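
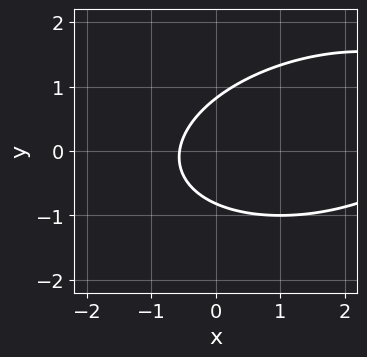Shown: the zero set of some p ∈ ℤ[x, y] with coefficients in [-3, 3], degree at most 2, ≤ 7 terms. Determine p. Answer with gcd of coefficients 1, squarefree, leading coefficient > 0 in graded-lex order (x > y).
x^2 - x*y + 3*y^2 - 3*x - 2

1. The degree is 2 — a generic line meets the curve in up to 2 points.
2. Putting this together gives p.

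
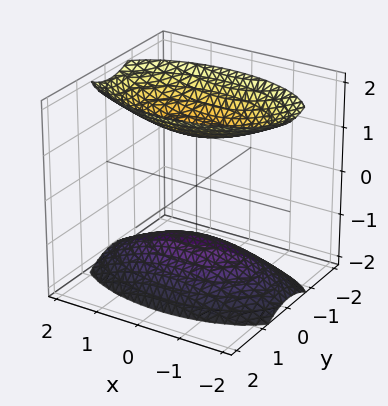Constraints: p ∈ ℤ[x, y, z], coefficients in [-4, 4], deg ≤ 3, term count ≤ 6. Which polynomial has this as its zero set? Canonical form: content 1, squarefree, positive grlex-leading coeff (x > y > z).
x^2 + 3*y^2 - 2*z^2 + 3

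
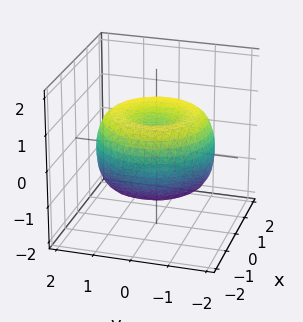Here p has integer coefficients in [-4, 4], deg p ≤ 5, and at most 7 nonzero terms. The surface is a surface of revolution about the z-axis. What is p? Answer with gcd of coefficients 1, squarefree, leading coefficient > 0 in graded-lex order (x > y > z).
Degree: a generic line meets the surface in up to 4 points, so deg p = 4.
By symmetry, the z-axis is an axis of rotation, so x and y enter only as x² + y².
Reading off the gridlines: a circular section at z = 1 has radius exactly 1.
Together with the visible shape, these determine p as stated.

x^4 + 2*x^2*y^2 + y^4 - 2*x^2 - 2*y^2 + 2*z^2 - 1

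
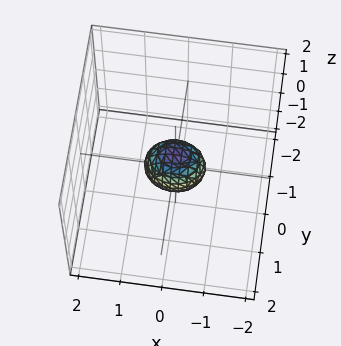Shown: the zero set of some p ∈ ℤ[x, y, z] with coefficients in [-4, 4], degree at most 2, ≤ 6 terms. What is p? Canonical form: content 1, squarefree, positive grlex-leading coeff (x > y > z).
2*x^2 + 3*y^2 + 2*z^2 - 1

deg p = 2. A closed, bounded, convex surface; a quadric.
Symmetries: it's symmetric under x → −x, forcing even powers of x; mirror symmetry z ↦ −z ⇒ only even powers of z; mirror symmetry y ↦ −y ⇒ only even powers of y.
Putting this together gives p.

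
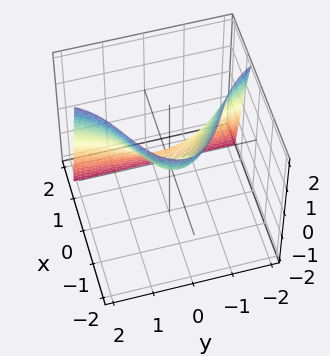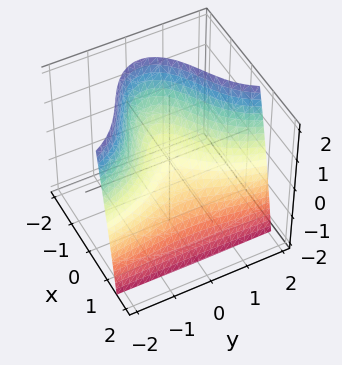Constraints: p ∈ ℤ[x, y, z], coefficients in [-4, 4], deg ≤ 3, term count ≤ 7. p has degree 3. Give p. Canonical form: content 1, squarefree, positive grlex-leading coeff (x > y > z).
x^3 + 2*x*y^2 - 3*y^2 + 2*x + 3*z

First, degree: a generic line meets the surface in up to 3 points, so deg p = 3.
Next, from the visible intercepts: one z-axis crossing is at z = 0; it crosses the x-axis at the gridline x = 0.
Finally, together with the visible shape, these determine p as stated.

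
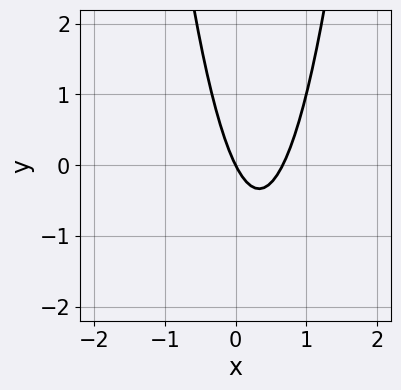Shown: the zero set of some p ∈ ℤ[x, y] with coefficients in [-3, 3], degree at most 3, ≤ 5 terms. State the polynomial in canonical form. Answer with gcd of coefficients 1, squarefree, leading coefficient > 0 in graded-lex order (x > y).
3*x^2 - 2*x - y

The degree is 2 — the shape is more complex than any degree-1 curve.
From the axis intercepts and sections: one x-axis crossing is at x = 0; one y-axis crossing is at y = 0.
Matching integer coefficients to the picture gives p.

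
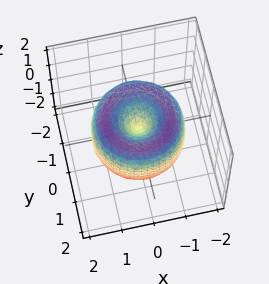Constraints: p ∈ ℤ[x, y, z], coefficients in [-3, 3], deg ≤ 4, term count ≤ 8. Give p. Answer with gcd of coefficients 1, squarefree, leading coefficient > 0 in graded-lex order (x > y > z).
x^4 + 2*x^2*y^2 + y^4 - 2*x^2 - 2*y^2 + z^2

1. Degree: no degree-3 surface has this shape, so deg p = 4.
2. By symmetry, the z-axis is an axis of rotation, so x and y enter only as x² + y².
3. Against the integer gridlines: it crosses the x-axis at the gridline x = 0; a circular section at z = -1 has radius exactly 1; one y-axis crossing is at y = 0; it crosses the z-axis at the gridline z = 0.
4. Fitting integer coefficients to these (and the overall shape) gives p.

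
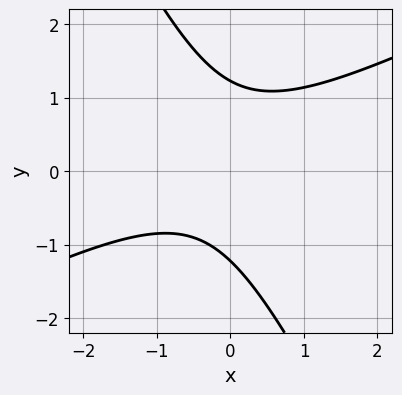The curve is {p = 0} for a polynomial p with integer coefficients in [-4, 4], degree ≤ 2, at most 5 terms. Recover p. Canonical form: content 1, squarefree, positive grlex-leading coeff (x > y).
2*x^2 - 3*x*y - 2*y^2 + x + 3

First, the degree is 2 — the shape is more complex than any degree-1 curve.
Next, from the visible intercepts: it misses every integer gridline on the x-axis.
Finally, fitting integer coefficients to these (and the overall shape) gives p.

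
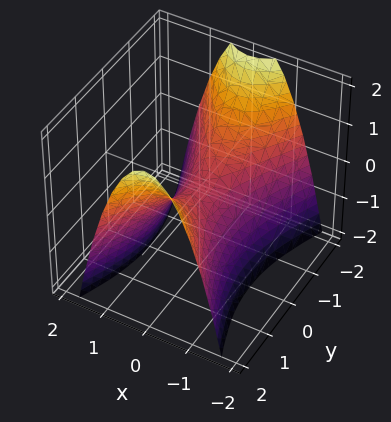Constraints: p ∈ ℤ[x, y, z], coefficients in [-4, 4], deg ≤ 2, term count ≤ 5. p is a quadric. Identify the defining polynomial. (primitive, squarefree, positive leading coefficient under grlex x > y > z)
3*x^2 - y^2 + 2*z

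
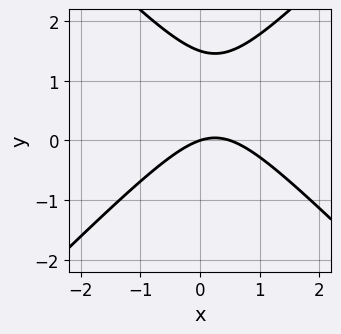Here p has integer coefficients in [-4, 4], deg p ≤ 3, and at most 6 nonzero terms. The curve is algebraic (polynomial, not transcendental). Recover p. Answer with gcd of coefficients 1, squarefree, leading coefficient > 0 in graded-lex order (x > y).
2*x^2 - 2*y^2 - x + 3*y

1. deg p = 2. No degree-1 curve has this shape.
2. From the visible intercepts: one x-axis crossing is at x = 0; it crosses the y-axis at the gridline y = 0.
3. Assembling these constraints gives the stated polynomial.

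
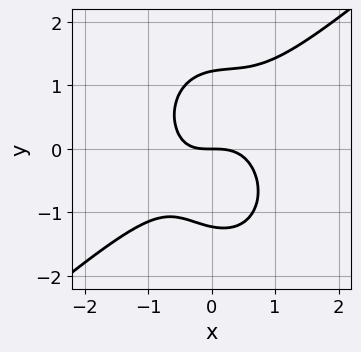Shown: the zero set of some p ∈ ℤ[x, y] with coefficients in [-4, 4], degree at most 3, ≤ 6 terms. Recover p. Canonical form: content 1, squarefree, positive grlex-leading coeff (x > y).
(a) Degree: a generic line meets the curve in up to 3 points, so deg p = 3.
(b) From the axis intercepts and sections: it meets the x-axis at x = 0 (among the integer gridlines); one y-axis crossing is at y = 0.
(c) These observations pin down the coefficients.

3*x^3 - 2*x^2*y - 2*y^3 + x*y + 3*y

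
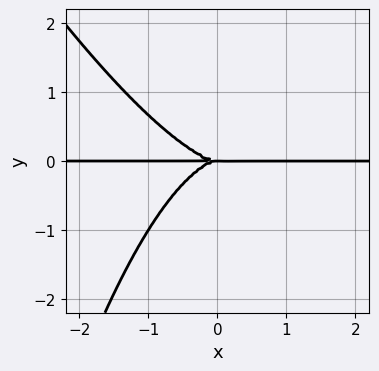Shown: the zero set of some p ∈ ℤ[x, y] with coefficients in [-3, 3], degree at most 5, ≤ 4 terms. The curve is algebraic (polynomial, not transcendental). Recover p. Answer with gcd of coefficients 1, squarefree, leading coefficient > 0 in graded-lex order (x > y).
2*x^3*y + x^2*y^2 + 3*y^3

(a) The degree is 4 — no degree-3 curve has this shape.
(b) From the axis intercepts and sections: it crosses the y-axis at the gridline y = 0; every point of the x-axis in the box is on the curve.
(c) Fitting integer coefficients to these (and the overall shape) gives p.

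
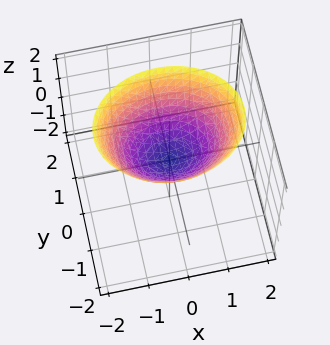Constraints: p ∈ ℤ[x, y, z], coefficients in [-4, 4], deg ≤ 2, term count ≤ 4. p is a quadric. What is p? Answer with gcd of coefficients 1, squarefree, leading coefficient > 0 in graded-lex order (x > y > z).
(a) deg p = 2. A paraboloid; a quadric.
(b) Symmetries: mirror symmetry x ↦ −x ⇒ only even powers of x; it's symmetric under y → −y, forcing even powers of y.
(c) Checking where it meets the axes: it crosses the y-axis at the gridline y = 0; it meets the x-axis at x = 0 (among the integer gridlines); it meets the z-axis at z = 0 (among the integer gridlines).
(d) Solving for integer coefficients yields p as stated.

2*x^2 + 3*y^2 - 3*z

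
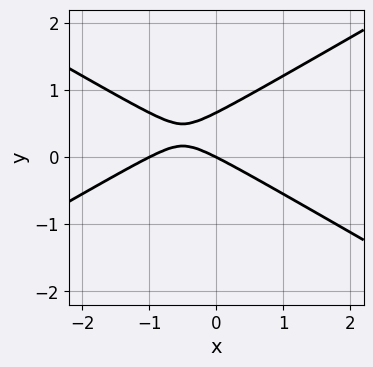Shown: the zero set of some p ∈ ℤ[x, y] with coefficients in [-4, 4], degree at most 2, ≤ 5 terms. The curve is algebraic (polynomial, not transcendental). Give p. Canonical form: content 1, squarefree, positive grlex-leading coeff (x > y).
x^2 - 3*y^2 + x + 2*y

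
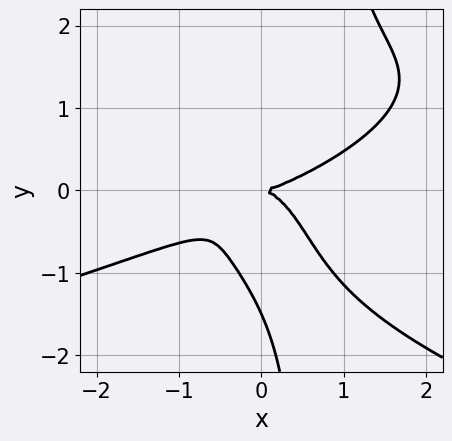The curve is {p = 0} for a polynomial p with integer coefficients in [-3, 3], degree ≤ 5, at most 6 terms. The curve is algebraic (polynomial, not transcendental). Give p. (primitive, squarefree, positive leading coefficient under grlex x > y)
3*x*y^3 + 2*x^3 - 3*x^2*y - 2*y^3 - 3*y^2

1. Degree: a generic line meets the curve in up to 4 points, so deg p = 4.
2. Observable constraints: it crosses the y-axis at the gridline y = 0; one x-axis crossing is at x = 0.
3. Assembling these constraints gives the stated polynomial.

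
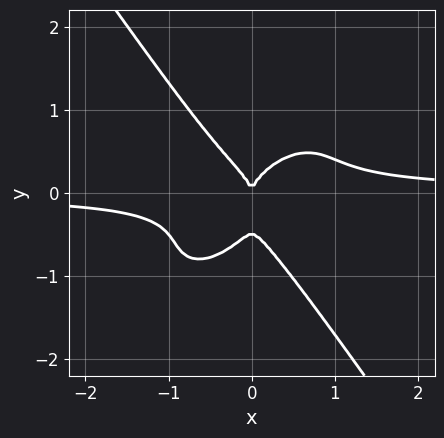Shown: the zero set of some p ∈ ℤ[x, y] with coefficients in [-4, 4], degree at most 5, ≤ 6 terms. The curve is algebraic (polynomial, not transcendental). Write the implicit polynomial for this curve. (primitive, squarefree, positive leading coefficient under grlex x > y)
3*x^3*y - 2*x^2*y^2 + 2*y^4 + y^3 - x^2

First, degree: the shape is more complex than any degree-3 curve, so deg p = 4.
Next, against the integer gridlines: it meets the x-axis at x = 0 (among the integer gridlines); it meets the y-axis at y = 0 (among the integer gridlines).
Finally, these observations pin down the coefficients.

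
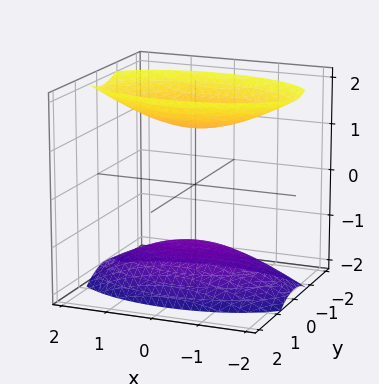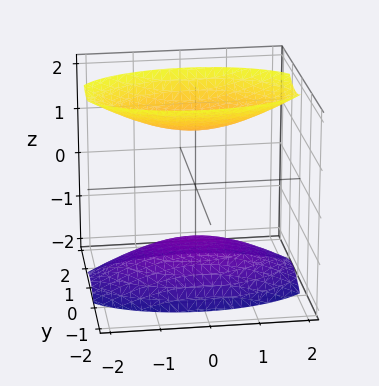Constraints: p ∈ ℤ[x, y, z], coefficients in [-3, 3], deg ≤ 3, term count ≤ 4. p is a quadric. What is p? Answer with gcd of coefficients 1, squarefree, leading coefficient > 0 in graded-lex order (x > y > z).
x^2 + 3*y^2 - 2*z^2 + 3

I count 2 distinct pieces. They look like related sheets of one shape, so recover p as a whole.
deg p = 2. Two sheets facing apart; a quadric.
Symmetries: mirror symmetry x ↦ −x ⇒ only even powers of x; the z ↦ −z reflection is a symmetry, so z appears only in even powers; it's symmetric under y → −y, forcing even powers of y.
Against the integer gridlines: no y-intercept at any integer in the box; the surface avoids every integer x-axis point in the box.
Assembling these constraints gives the stated polynomial.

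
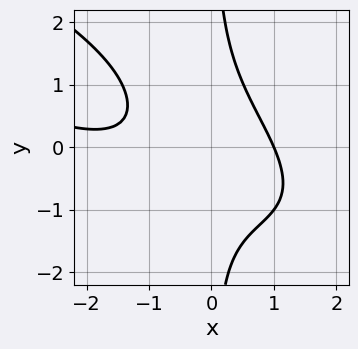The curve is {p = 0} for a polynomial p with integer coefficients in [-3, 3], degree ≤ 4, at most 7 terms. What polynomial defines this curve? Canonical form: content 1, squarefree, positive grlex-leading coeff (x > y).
x^3 + 3*x^2*y + 3*x*y^2 + 2*x^2 - 3

1. The degree is 3 — no degree-2 curve has this shape.
2. From the axis intercepts and sections: it crosses the x-axis at the gridline x = 1; it misses every integer gridline on the y-axis.
3. Fitting integer coefficients to these (and the overall shape) gives p.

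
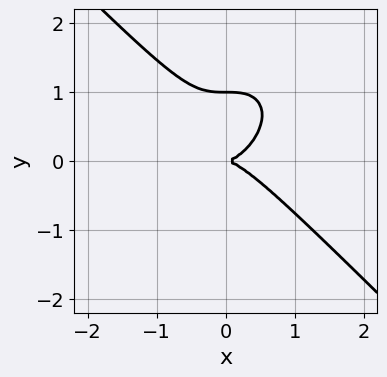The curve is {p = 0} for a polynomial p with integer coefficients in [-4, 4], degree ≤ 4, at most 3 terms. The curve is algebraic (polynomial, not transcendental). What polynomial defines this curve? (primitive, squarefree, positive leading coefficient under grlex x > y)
x^3 + y^3 - y^2

1. Degree: the shape is more complex than any degree-2 curve, so deg p = 3.
2. From the visible intercepts: among the integer gridlines, it crosses the y-axis at y ∈ {0, 1}; one x-axis crossing is at x = 0.
3. Matching integer coefficients to the picture gives p.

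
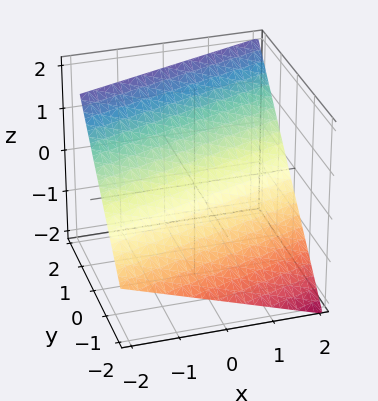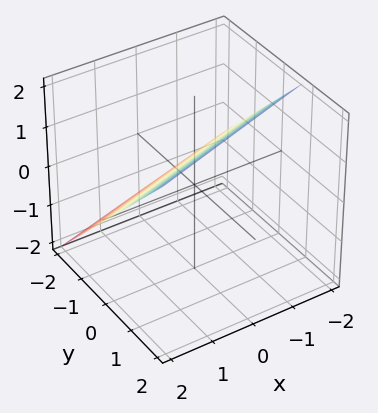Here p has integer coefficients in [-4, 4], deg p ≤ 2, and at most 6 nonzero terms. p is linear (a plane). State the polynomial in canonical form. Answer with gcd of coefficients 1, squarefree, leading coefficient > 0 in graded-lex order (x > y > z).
1. deg p = 1. The surface is flat (a plane).
2. Observable constraints: it meets the x-axis at x = 2 (among the integer gridlines).
3. Together with the visible shape, these determine p as stated.

x - 3*y + 3*z - 2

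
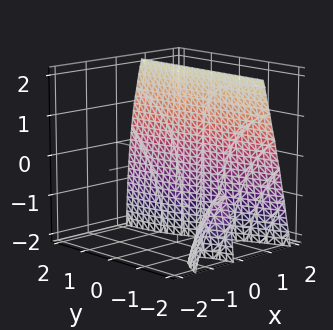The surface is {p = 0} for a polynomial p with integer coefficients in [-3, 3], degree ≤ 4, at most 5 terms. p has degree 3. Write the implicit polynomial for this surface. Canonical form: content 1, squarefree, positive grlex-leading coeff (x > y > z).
First, there are 2 components. They look like related sheets of one shape, so recover p as a whole.
Then, deg p = 3. A generic line meets the surface in up to 3 points.
Next, checking where it meets the axes: the surface avoids every integer z-axis point in the box; it misses every integer gridline on the y-axis.
Finally, the integer polynomial consistent with all of this is the stated p.

3*x^3 - x*y*z + 2*x*y + x - 2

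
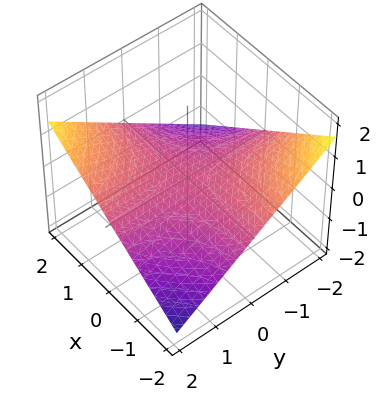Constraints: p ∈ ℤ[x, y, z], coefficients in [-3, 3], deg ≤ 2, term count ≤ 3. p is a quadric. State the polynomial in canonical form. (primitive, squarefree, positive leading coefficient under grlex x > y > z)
The degree is 2 — a saddle surface; a quadric.
Against the integer gridlines: every point of the x-axis in the box is on the surface; one z-axis crossing is at z = 0.
Together with the visible shape, these determine p as stated. Check: (0, 2, 0) on the y-axis lies on the surface, and p(0, 2, 0) = 0. ✓

x*y - 3*z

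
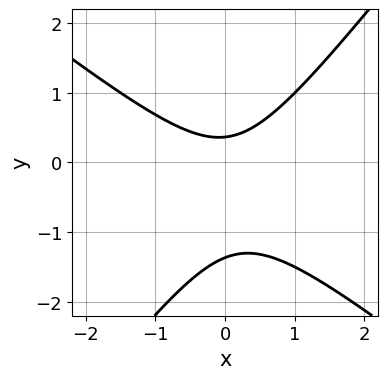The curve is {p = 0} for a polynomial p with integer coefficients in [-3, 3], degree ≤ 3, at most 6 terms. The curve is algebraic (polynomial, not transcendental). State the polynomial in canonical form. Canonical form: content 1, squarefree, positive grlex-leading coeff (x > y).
1. The degree is 2 — the shape is more complex than any degree-1 curve.
2. Reading off the gridlines: it misses every integer gridline on the x-axis.
3. Assembling these constraints gives the stated polynomial.

2*x^2 + x*y - 2*y^2 - 2*y + 1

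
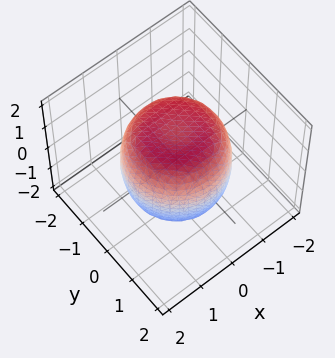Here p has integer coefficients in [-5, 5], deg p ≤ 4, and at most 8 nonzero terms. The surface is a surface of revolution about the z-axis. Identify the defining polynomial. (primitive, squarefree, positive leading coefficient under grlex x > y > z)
1. Degree: the shape is more complex than any degree-3 surface, so deg p = 4.
2. Symmetries: the surface is invariant under rotation about z: p = q(x² + y², z).
3. Checking where it meets the axes: a circular section at z = 0 has radius between 1 and 2.
4. Matching integer coefficients to the picture gives p.

2*x^4 + 4*x^2*y^2 + 2*y^4 - 2*x^2 - 2*y^2 + 2*z^2 - 3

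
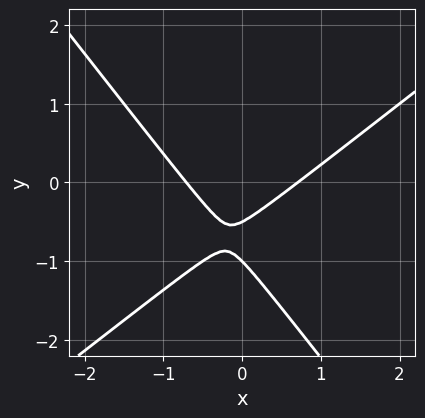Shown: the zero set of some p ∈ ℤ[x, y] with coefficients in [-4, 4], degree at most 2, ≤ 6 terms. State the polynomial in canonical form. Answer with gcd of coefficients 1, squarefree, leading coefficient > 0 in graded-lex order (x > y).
2*x^2 - x*y - 2*y^2 - 3*y - 1

1. The degree is 2 — a generic line meets the curve in up to 2 points.
2. Against the integer gridlines: it crosses the y-axis at the gridline y = -1.
3. Putting this together gives p.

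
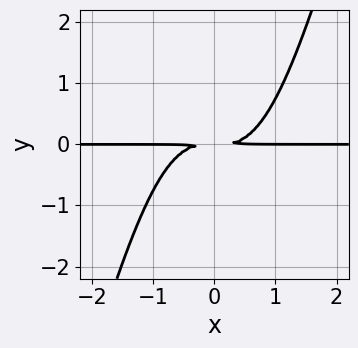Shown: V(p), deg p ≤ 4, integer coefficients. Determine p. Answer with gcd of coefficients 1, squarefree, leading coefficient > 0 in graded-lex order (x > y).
3*x^3*y - x^2*y^2 - 3*y^2

1. The degree is 4 — the shape is more complex than any degree-3 curve.
2. From the visible intercepts: every point of the x-axis in the box is on the curve.
3. These observations pin down the coefficients.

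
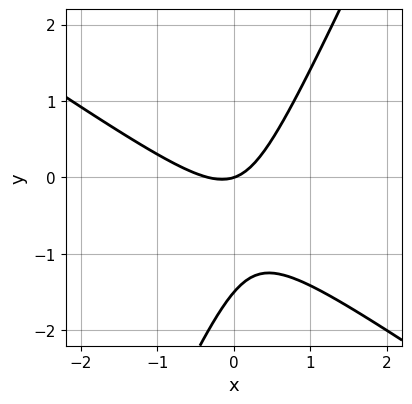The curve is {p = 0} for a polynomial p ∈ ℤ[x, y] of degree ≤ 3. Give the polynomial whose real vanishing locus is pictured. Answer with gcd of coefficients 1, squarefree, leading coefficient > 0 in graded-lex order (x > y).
3*x^2 + 3*x*y - 2*y^2 + x - 3*y

deg p = 2.
Reading off the gridlines: it crosses the x-axis at the gridline x = 0; it crosses the y-axis at the gridline y = 0.
Solving for integer coefficients yields p as stated.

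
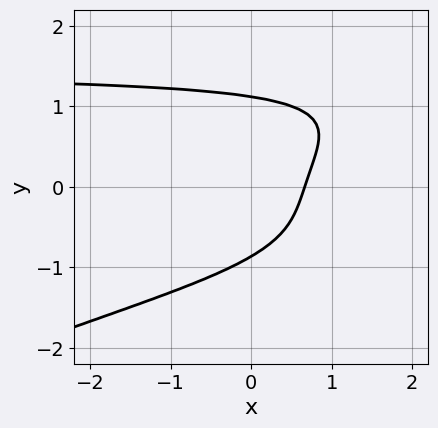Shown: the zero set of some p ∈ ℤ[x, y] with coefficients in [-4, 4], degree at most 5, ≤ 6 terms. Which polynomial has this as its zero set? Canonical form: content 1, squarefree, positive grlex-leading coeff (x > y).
x*y^3 - 2*y^4 - 3*x + y + 2

(a) The degree is 4 — no degree-3 curve has this shape.
(b) Matching integer coefficients to the picture gives p.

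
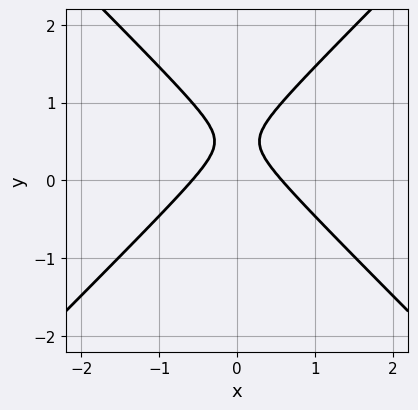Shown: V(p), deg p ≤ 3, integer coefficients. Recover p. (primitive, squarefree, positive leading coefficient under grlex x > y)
3*x^2 - 3*y^2 + 3*y - 1

1. Degree: no degree-1 curve has this shape, so deg p = 2.
2. Symmetries: the x ↦ −x reflection is a symmetry, so x appears only in even powers.
3. From the visible intercepts: the curve avoids every integer y-axis point in the box.
4. Matching integer coefficients to the picture gives p.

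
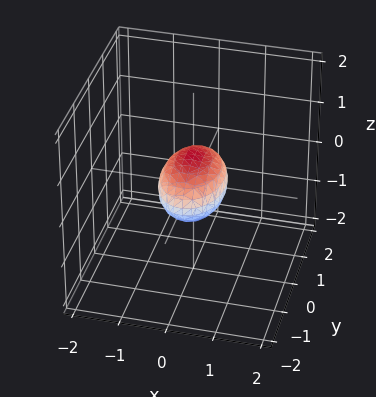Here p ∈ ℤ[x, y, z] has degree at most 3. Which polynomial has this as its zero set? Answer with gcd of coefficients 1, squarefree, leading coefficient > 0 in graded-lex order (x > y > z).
2*x^2 + y^2 + 2*z^2 - 1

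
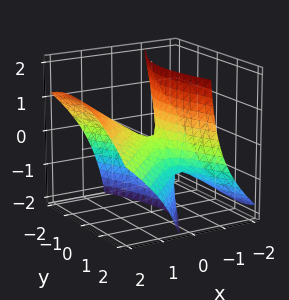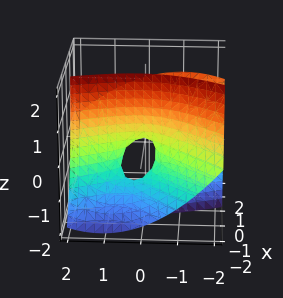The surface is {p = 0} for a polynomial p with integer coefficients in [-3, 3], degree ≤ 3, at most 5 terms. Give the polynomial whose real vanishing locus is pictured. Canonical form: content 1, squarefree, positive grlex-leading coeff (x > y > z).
2*x^2 - x*y - 3*x*z - y^2 - z

The degree is 2 — the shape is more complex than any degree-1 surface.
Observable constraints: it meets the x-axis at x = 0 (among the integer gridlines); it meets the y-axis at y = 0 (among the integer gridlines); one z-axis crossing is at z = 0.
Fitting integer coefficients to these (and the overall shape) gives p.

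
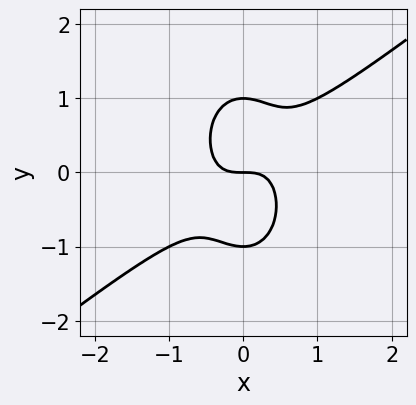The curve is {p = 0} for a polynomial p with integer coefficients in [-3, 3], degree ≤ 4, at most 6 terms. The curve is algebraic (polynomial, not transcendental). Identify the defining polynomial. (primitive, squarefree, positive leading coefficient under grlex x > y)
2*x^3 - 2*x^2*y - y^3 + y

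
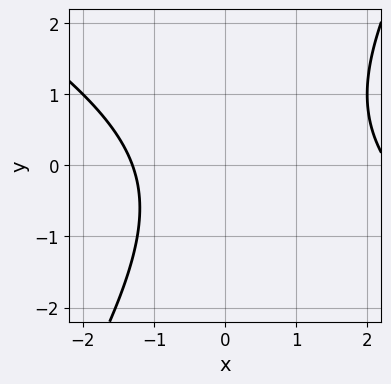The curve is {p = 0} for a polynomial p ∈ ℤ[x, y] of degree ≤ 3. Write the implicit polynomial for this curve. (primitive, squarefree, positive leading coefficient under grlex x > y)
The degree is 2 — a generic line meets the curve in up to 2 points.
Reading off the gridlines: no y-intercept at any integer in the box.
Together with the visible shape, these determine p as stated.

x^2 + x*y - y^2 - x - 3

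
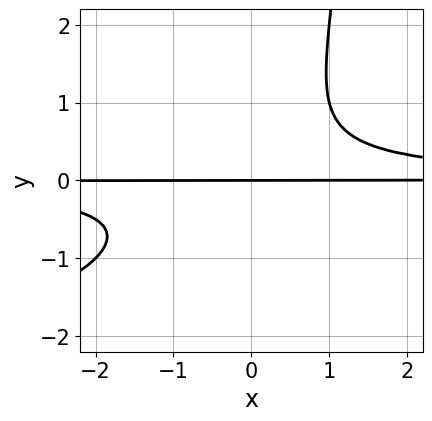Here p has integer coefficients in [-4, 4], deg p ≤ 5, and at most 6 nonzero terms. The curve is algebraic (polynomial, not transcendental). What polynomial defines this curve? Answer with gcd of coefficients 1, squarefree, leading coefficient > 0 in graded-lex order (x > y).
(a) deg p = 4. A generic line meets the curve in up to 4 points.
(b) Observable constraints: it crosses the y-axis at the gridline y = 0; every point of the x-axis in the box is on the curve.
(c) Solving for integer coefficients yields p as stated.

x*y^3 + 3*x*y^2 - 2*y^3 - 2*y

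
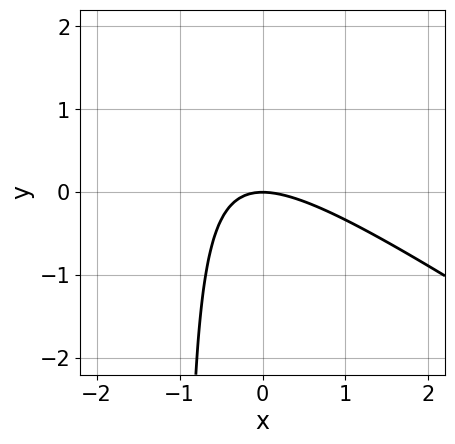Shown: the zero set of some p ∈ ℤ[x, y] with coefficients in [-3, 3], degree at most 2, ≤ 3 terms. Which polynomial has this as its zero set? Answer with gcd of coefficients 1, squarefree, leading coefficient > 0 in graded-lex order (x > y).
2*x^2 + 3*x*y + 3*y

1. The degree is 2 — the shape is more complex than any degree-1 curve.
2. Observable constraints: it crosses the x-axis at the gridline x = 0; it crosses the y-axis at the gridline y = 0.
3. Matching integer coefficients to the picture gives p.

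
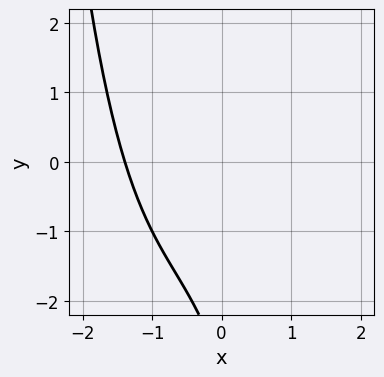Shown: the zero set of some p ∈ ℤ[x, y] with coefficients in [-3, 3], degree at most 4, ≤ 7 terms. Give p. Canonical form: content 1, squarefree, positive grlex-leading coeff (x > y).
Degree: no degree-2 curve has this shape, so deg p = 3.
Checking where it meets the axes: the curve avoids every integer y-axis point in the box.
Fitting integer coefficients to these (and the overall shape) gives p.

x^3 + 2*x^2 + 3*x + y + 3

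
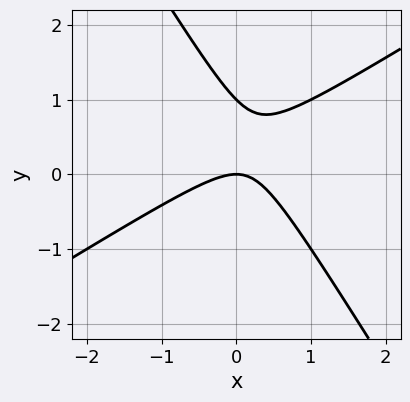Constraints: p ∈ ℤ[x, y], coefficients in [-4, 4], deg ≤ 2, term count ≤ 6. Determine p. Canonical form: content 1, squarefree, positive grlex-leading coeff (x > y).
x^2 - x*y - y^2 + y

deg p = 2. No degree-1 curve has this shape.
Against the integer gridlines: one x-axis crossing is at x = 0; the y-axis gridline crossings are at y ∈ {0, 1}.
Assembling these constraints gives the stated polynomial.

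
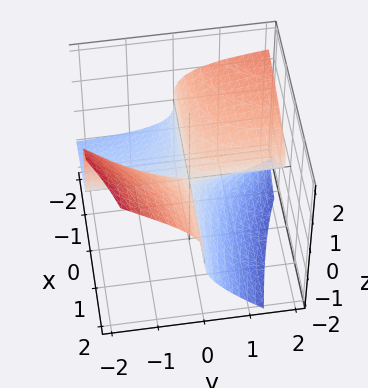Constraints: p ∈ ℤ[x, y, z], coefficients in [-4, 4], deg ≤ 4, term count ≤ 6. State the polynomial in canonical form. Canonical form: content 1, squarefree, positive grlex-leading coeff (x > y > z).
2*y*z^2 + 2*z^3 + 2*x*y - y*z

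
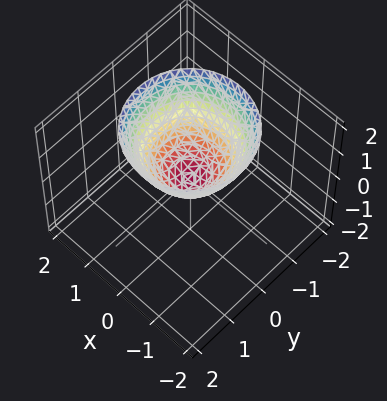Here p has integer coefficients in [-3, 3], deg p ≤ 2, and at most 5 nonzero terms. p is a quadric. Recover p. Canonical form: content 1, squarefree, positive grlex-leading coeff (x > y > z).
x^2 + y^2 - z

deg p = 2. A single bowl opening along one axis; a quadric.
Symmetries: every cross-section ⟂ z is a circle, so x, y appear only via x² + y².
Checking where it meets the axes: it meets the z-axis at z = 0 (among the integer gridlines); it meets the x-axis at x = 0 (among the integer gridlines); a circular section at z = 2 has radius between 1 and 2; it meets the y-axis at y = 0 (among the integer gridlines).
Assembling these constraints gives the stated polynomial.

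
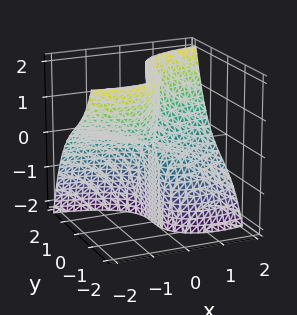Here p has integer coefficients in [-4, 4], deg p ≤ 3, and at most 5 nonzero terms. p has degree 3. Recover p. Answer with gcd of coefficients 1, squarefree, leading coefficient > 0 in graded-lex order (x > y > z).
(a) The degree is 3 — a generic line meets the surface in up to 3 points.
(b) From the visible intercepts: it meets the y-axis at y = 0 (among the integer gridlines); it crosses the x-axis at the gridline x = 0; every point of the z-axis in the box is on the surface.
(c) Putting this together gives p.

x^2*y + 2*y^3 - x^2 - 3*x*z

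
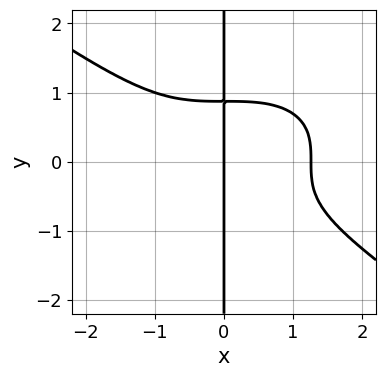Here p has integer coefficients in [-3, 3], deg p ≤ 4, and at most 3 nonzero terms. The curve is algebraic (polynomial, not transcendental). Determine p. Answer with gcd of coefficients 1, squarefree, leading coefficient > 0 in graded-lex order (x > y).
x^4 + 3*x*y^3 - 2*x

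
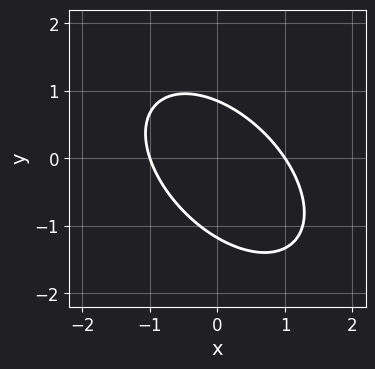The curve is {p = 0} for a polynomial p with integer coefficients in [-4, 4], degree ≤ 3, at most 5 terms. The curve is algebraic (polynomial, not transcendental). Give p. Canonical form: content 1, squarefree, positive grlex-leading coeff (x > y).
deg p = 2.
Checking where it meets the axes: the x-axis gridline crossings are at x ∈ {-1, 1}.
Assembling these constraints gives the stated polynomial.

3*x^2 + 3*x*y + 3*y^2 + y - 3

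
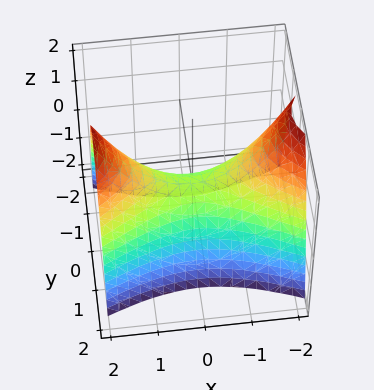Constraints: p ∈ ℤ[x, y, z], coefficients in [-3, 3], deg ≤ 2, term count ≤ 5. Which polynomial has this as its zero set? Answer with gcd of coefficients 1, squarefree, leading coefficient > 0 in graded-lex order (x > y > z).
x^2 - 3*y^2 - 2*z

1. Degree: a hyperbolic paraboloid; a quadric, so deg p = 2.
2. Symmetries: it's symmetric under y → −y, forcing even powers of y; it's symmetric under x → −x, forcing even powers of x.
3. From the visible intercepts: it crosses the x-axis at the gridline x = 0; it meets the z-axis at z = 0 (among the integer gridlines); it crosses the y-axis at the gridline y = 0.
4. These observations pin down the coefficients.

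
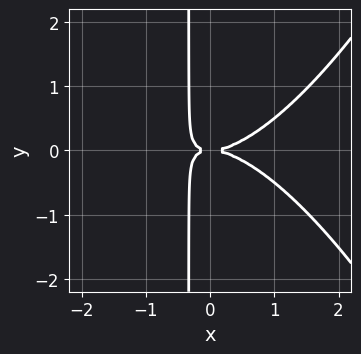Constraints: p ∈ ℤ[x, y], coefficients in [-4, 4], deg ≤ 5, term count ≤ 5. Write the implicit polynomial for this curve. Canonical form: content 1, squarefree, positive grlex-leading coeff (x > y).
First, the degree is 4 — a generic line meets the curve in up to 4 points.
Then, symmetries: it's symmetric under y → −y, forcing even powers of y.
Next, checking where it meets the axes: one x-axis crossing is at x = 0; it crosses the y-axis at the gridline y = 0.
Finally, putting this together gives p.

x^4 - 3*x*y^2 - y^2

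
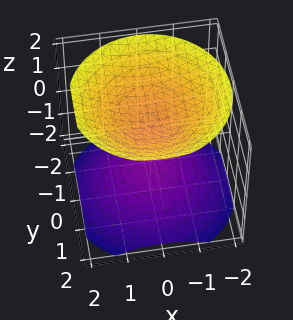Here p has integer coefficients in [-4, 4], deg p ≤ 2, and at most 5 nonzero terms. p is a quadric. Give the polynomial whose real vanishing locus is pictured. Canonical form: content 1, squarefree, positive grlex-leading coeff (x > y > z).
2*x^2 + 2*y^2 - 3*z^2 + 3

(a) I count 2 distinct pieces.
(b) Degree: two sheets facing apart; a quadric, so deg p = 2.
(c) Symmetries: the z ↦ −z reflection is a symmetry, so z appears only in even powers; the surface is invariant under rotation about z: p = q(x² + y², z).
(d) Observable constraints: it misses every integer gridline on the x-axis; among the integer gridlines, it crosses the z-axis at z ∈ {-1, 1}.
(e) Fitting integer coefficients to these (and the overall shape) gives p.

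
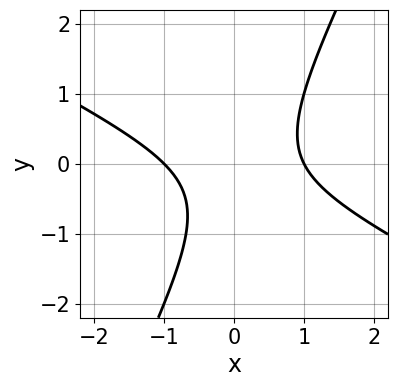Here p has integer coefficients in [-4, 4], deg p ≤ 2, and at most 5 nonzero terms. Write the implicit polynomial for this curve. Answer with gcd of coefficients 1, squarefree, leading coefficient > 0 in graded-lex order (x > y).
(a) The degree is 2 — the shape is more complex than any degree-1 curve.
(b) Reading off the gridlines: it misses every integer gridline on the y-axis; the x-axis gridline crossings are at x ∈ {-1, 1}.
(c) Solving for integer coefficients yields p as stated.

2*x^2 + 3*x*y - 2*y^2 - y - 2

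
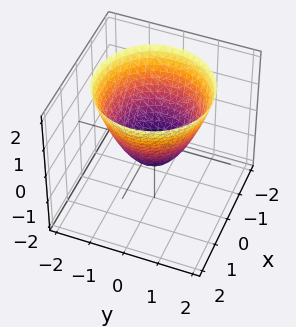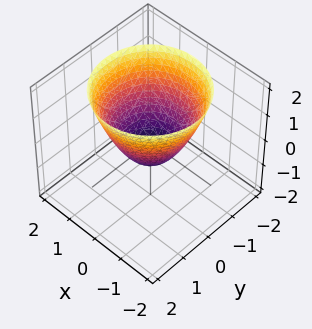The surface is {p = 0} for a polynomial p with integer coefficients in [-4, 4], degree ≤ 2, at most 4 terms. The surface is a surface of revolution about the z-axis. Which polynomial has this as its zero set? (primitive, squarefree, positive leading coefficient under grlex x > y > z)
3*x^2 + 3*y^2 - 3*z - 2

First, deg p = 2. A generic line meets the surface in up to 2 points.
Next, symmetries: the z-axis is an axis of rotation, so x and y enter only as x² + y².
Then, observable constraints: a circular section at z = 1 has radius between 1 and 2.
Finally, these observations pin down the coefficients.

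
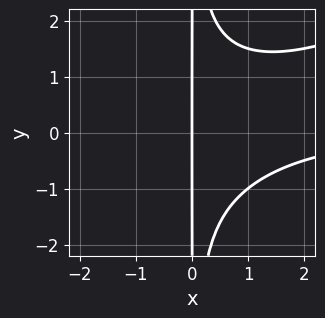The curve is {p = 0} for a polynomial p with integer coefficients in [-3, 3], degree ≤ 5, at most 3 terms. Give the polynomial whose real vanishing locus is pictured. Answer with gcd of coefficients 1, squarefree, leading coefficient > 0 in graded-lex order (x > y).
First, degree: no degree-3 curve has this shape, so deg p = 4.
Next, against the integer gridlines: the visible y-axis segment lies entirely on the curve; one x-axis crossing is at x = 0.
Finally, putting this together gives p.

x^3*y - 2*x^2*y^2 + 3*x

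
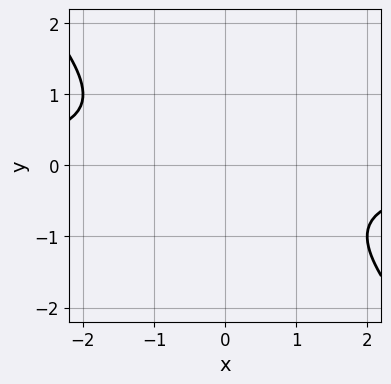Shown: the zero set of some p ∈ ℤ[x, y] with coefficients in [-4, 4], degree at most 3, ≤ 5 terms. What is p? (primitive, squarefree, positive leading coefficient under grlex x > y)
First, deg p = 2. The shape is more complex than any degree-1 curve.
Then, against the integer gridlines: the curve avoids every integer x-axis point in the box; no y-intercept at any integer in the box.
Finally, solving for integer coefficients yields p as stated.

x*y + y^2 + 1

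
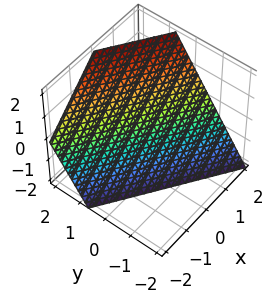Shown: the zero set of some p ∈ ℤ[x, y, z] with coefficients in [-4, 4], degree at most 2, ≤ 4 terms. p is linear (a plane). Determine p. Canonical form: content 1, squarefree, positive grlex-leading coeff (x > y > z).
(a) Degree: every cross-section is a straight line — this is a plane, so deg p = 1.
(b) From the visible intercepts: it meets the x-axis at x = 1 (among the integer gridlines); it meets the z-axis at z = -1 (among the integer gridlines).
(c) Matching integer coefficients to the picture gives p.

2*x + 3*y - 2*z - 2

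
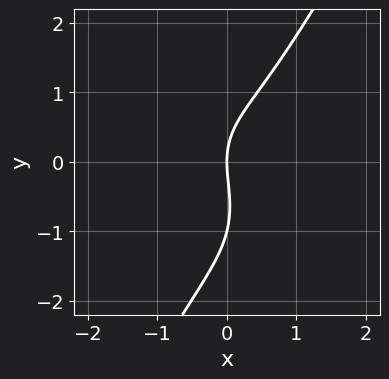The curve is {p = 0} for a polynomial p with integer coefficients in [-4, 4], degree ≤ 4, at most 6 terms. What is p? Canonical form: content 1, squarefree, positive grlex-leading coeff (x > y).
First, the degree is 3 — a generic line meets the curve in up to 3 points.
Next, from the visible intercepts: one x-axis crossing is at x = 0; among the integer gridlines, it crosses the y-axis at y ∈ {-1, 0}.
Finally, fitting integer coefficients to these (and the overall shape) gives p.

3*x^3 + x*y^2 - y^3 - y^2 + 3*x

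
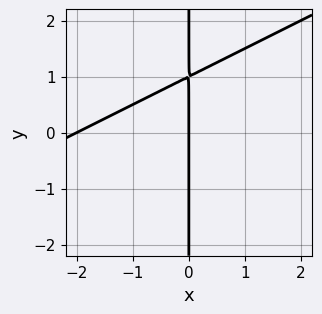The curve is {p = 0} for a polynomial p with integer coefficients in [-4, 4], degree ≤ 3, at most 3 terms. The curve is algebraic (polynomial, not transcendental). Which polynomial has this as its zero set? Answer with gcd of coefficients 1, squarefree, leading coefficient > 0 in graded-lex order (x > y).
x^2 - 2*x*y + 2*x

(a) The degree is 2 — the shape is more complex than any degree-1 curve.
(b) Reading off the gridlines: the visible y-axis segment lies entirely on the curve; the x-axis gridline crossings are at x ∈ {-2, 0}.
(c) Together with the visible shape, these determine p as stated.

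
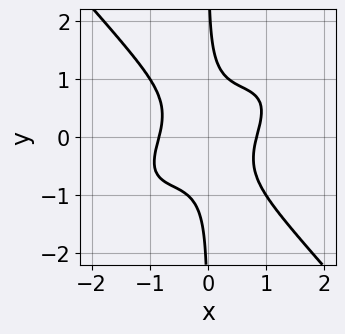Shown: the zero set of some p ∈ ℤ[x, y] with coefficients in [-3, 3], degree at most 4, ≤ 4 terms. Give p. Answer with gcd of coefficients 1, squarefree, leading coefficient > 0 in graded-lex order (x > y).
2*x^4 - 2*x^3*y + 3*x*y^3 - 1

1. Degree: the shape is more complex than any degree-3 curve, so deg p = 4.
2. From the axis intercepts and sections: no y-intercept at any integer in the box.
3. The integer polynomial consistent with all of this is the stated p.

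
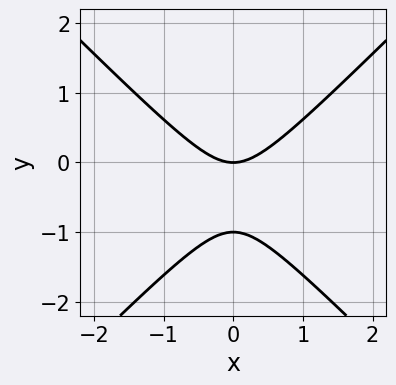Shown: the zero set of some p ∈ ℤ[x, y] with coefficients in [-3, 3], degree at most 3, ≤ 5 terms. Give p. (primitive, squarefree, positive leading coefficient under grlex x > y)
x^2 - y^2 - y

(a) The degree is 2 — no degree-1 curve has this shape.
(b) Symmetries: the x ↦ −x reflection is a symmetry, so x appears only in even powers.
(c) From the visible intercepts: the y-axis gridline crossings are at y ∈ {-1, 0}; it meets the x-axis at x = 0 (among the integer gridlines).
(d) The integer polynomial consistent with all of this is the stated p.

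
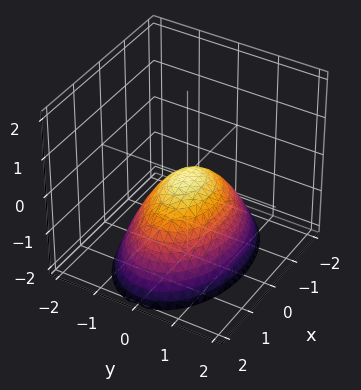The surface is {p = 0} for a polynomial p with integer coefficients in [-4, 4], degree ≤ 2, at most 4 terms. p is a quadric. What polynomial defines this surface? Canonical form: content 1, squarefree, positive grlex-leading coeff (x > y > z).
x^2 + 2*y^2 + 2*z

(a) Degree: a single bowl opening along one axis; a quadric, so deg p = 2.
(b) Symmetries: mirror symmetry y ↦ −y ⇒ only even powers of y; the x ↦ −x reflection is a symmetry, so x appears only in even powers.
(c) From the axis intercepts and sections: it meets the z-axis at z = 0 (among the integer gridlines); it meets the x-axis at x = 0 (among the integer gridlines); one y-axis crossing is at y = 0.
(d) Assembling these constraints gives the stated polynomial.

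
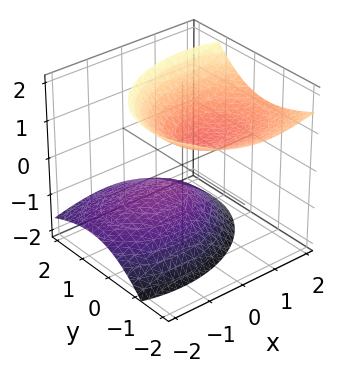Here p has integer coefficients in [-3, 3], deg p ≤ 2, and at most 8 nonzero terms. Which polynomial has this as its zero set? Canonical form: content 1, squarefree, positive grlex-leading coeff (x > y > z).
2*x^2 - 2*x*z + 3*y^2 + 3*y*z - 3*z^2 + 2

There are 2 components.
deg p = 2.
From the axis intercepts and sections: it misses every integer gridline on the y-axis; it misses every integer gridline on the x-axis.
These observations pin down the coefficients.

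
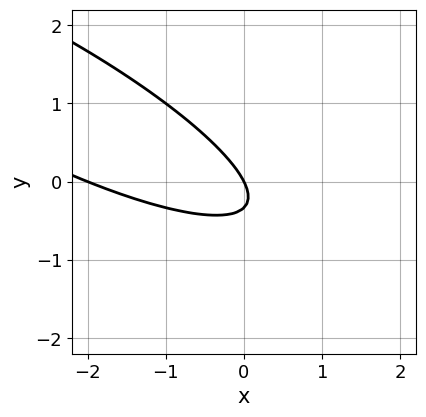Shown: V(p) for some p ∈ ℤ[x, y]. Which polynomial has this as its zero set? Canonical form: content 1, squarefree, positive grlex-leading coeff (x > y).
x^2 + 3*x*y + 3*y^2 + 2*x + y

The degree is 2 — no degree-1 curve has this shape.
Checking where it meets the axes: among the integer gridlines, it crosses the x-axis at x ∈ {-2, 0}; one y-axis crossing is at y = 0.
The integer polynomial consistent with all of this is the stated p.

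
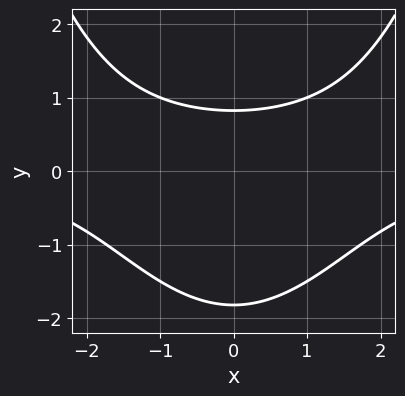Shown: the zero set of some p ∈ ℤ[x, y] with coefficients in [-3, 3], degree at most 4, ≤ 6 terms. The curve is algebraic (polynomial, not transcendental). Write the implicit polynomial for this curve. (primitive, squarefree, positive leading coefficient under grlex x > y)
x^2*y - 2*y^2 - 2*y + 3

1. deg p = 3.
2. Symmetries: it's symmetric under x → −x, forcing even powers of x.
3. From the visible intercepts: it misses every integer gridline on the x-axis.
4. Fitting integer coefficients to these (and the overall shape) gives p.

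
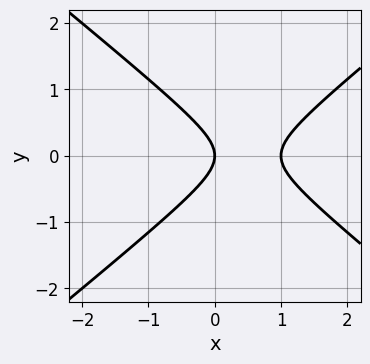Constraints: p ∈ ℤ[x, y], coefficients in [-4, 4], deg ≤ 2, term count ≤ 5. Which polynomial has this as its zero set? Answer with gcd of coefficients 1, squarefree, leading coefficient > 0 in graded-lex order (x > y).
2*x^2 - 3*y^2 - 2*x

First, degree: no degree-1 curve has this shape, so deg p = 2.
Next, symmetries: mirror symmetry y ↦ −y ⇒ only even powers of y.
Then, from the axis intercepts and sections: the x-axis gridline crossings are at x ∈ {0, 1}; one y-axis crossing is at y = 0.
Finally, the integer polynomial consistent with all of this is the stated p.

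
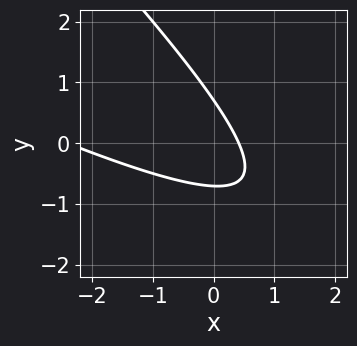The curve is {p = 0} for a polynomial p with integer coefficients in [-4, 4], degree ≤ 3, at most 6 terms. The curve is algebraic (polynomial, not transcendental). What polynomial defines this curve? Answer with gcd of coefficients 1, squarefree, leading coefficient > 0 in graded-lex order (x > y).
x^2 + 3*x*y + 2*y^2 + 2*x - 1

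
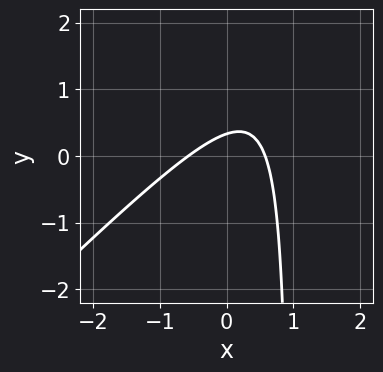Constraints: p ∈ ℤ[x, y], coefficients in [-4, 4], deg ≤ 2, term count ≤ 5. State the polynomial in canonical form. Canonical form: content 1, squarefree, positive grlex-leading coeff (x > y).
3*x^2 - 3*x*y + 3*y - 1

First, degree: the shape is more complex than any degree-1 curve, so deg p = 2.
Finally, putting this together gives p.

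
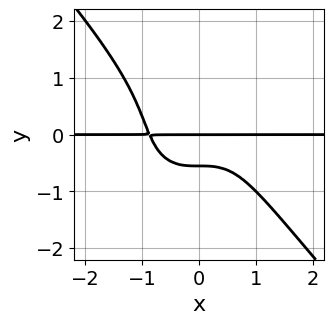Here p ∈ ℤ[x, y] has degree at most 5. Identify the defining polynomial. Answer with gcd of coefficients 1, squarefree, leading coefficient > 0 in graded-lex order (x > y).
(a) deg p = 4. A generic line meets the curve in up to 4 points.
(b) From the axis intercepts and sections: it meets the y-axis at y = 0 (among the integer gridlines); every point of the x-axis in the box is on the curve.
(c) The integer polynomial consistent with all of this is the stated p.

3*x^3*y + 2*y^4 + 3*y^2 + 2*y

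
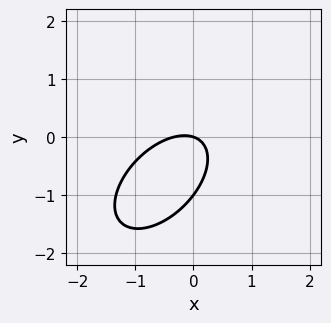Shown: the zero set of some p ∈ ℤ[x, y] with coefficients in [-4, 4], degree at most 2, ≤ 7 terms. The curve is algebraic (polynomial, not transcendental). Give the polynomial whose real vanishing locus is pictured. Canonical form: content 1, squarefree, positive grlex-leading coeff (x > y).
3*x^2 - 3*x*y + 3*y^2 + x + 3*y

1. deg p = 2.
2. Checking where it meets the axes: one x-axis crossing is at x = 0; the y-axis gridline crossings are at y ∈ {-1, 0}.
3. Matching integer coefficients to the picture gives p.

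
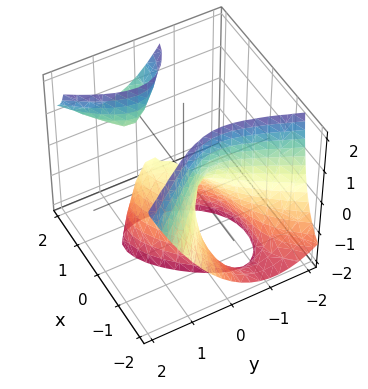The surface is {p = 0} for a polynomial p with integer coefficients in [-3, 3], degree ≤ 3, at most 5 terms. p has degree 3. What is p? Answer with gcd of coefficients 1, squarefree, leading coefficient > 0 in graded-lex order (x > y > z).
x^3 - 2*x^2*z - 3*x*y + 3*y^2 + 2*z

First, there are 2 components.
Next, degree: no degree-2 surface has this shape, so deg p = 3.
Then, from the visible intercepts: one z-axis crossing is at z = 0; it meets the y-axis at y = 0 (among the integer gridlines).
Finally, putting this together gives p.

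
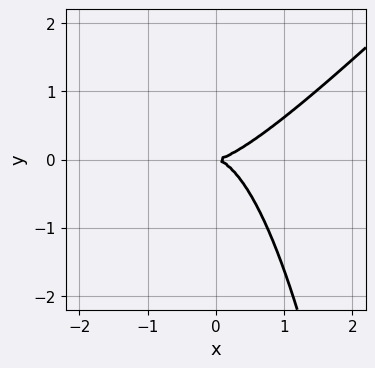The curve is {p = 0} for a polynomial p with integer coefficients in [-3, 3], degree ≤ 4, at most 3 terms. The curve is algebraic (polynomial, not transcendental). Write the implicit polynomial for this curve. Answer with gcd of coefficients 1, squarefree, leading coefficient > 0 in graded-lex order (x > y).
x^3 - x^2*y - y^2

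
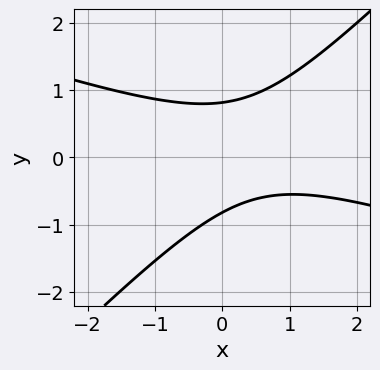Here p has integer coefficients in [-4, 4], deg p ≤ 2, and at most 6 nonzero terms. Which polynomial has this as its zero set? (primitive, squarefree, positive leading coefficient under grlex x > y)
The degree is 2 — the shape is more complex than any degree-1 curve.
From the axis intercepts and sections: the curve avoids every integer x-axis point in the box.
Together with the visible shape, these determine p as stated.

x^2 + 2*x*y - 3*y^2 - x + 2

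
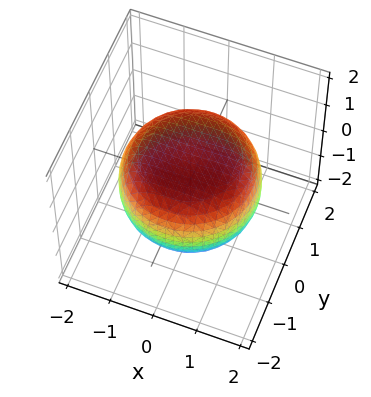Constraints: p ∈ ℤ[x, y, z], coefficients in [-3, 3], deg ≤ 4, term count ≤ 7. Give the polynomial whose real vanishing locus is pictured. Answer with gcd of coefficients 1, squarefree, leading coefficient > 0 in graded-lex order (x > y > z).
x^4 + 2*x^2*y^2 + y^4 - x^2 - y^2 + 3*z^2 - 3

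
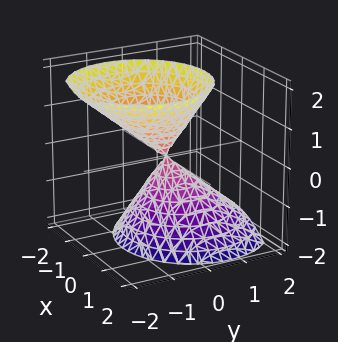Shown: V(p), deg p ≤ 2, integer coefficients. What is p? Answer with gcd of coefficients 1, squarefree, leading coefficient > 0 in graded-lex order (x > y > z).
3*x^2 + 3*y^2 + 2*y*z - 2*z^2

The picture has 2 separate pieces.
deg p = 2.
Reading off the gridlines: one y-axis crossing is at y = 0; it crosses the z-axis at the gridline z = 0; one x-axis crossing is at x = 0.
Putting this together gives p.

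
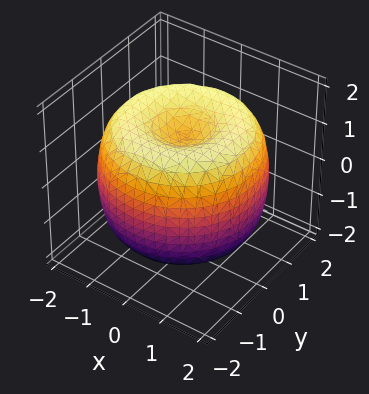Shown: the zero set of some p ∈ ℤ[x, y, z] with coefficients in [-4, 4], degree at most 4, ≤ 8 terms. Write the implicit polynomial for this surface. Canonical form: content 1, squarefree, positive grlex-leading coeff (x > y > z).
1. The degree is 4 — a generic line meets the surface in up to 4 points.
2. Symmetries: the z-axis is an axis of rotation, so x and y enter only as x² + y².
3. Reading off the gridlines: the z-axis gridline crossings are at z ∈ {-1, 1}; a circular section at z = 0 has radius between 1 and 2.
4. Fitting integer coefficients to these (and the overall shape) gives p.

x^4 + 2*x^2*y^2 + y^4 - 3*x^2 - 3*y^2 + 2*z^2 - 2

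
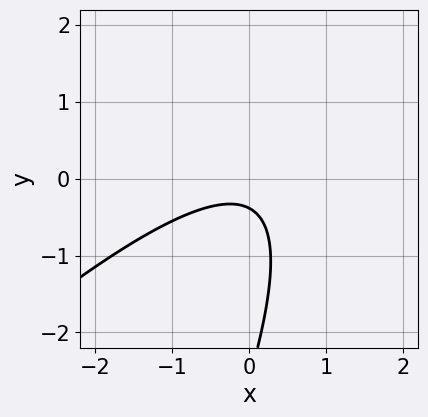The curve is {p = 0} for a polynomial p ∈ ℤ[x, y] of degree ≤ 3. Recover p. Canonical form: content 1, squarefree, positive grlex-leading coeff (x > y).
2*x^2 - 3*x*y + y^2 + 3*y + 1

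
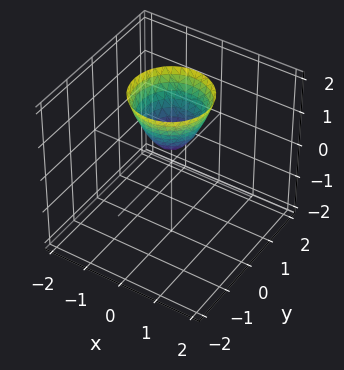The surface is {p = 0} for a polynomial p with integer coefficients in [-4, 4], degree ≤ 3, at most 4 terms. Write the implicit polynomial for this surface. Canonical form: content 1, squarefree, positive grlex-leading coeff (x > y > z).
3*x^2 + 3*y^2 - 2*z + 1

Degree: a generic line meets the surface in up to 2 points, so deg p = 2.
By symmetry, every cross-section ⟂ z is a circle, so x, y appear only via x² + y².
From the axis intercepts and sections: it misses every integer gridline on the x-axis; it misses every integer gridline on the y-axis.
Matching integer coefficients to the picture gives p.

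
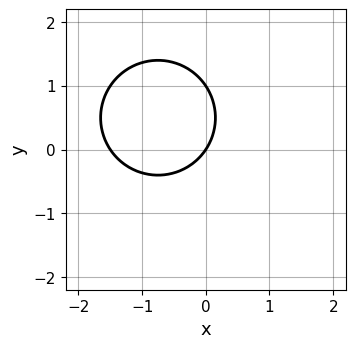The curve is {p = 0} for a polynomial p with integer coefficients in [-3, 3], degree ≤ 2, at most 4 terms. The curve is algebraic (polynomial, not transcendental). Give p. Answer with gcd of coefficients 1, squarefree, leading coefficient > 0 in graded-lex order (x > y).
2*x^2 + 2*y^2 + 3*x - 2*y

deg p = 2. No degree-1 curve has this shape.
From the visible intercepts: it crosses the x-axis at the gridline x = 0; the y-axis gridline crossings are at y ∈ {0, 1}.
The integer polynomial consistent with all of this is the stated p.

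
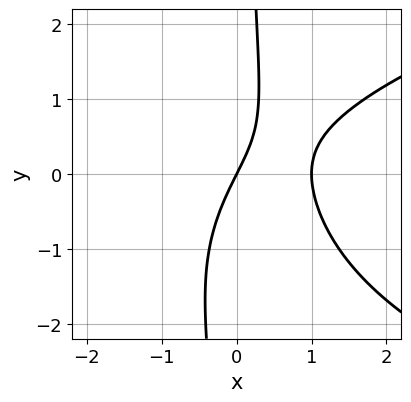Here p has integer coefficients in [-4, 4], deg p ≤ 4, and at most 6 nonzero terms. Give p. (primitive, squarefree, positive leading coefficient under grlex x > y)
x*y^2 - 2*x^2 + x*y + 2*x - y

(a) Degree: a generic line meets the curve in up to 3 points, so deg p = 3.
(b) Against the integer gridlines: one y-axis crossing is at y = 0; the x-axis gridline crossings are at x ∈ {0, 1}.
(c) Solving for integer coefficients yields p as stated.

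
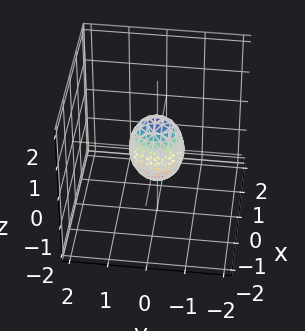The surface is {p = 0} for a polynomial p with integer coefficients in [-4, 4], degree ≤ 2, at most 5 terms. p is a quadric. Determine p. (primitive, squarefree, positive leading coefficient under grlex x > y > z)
3*x^2 + 2*y^2 + z^2 - 1

First, degree: bounded and convex; a quadric, so deg p = 2.
Then, symmetries: the z ↦ −z reflection is a symmetry, so z appears only in even powers; the x ↦ −x reflection is a symmetry, so x appears only in even powers; mirror symmetry y ↦ −y ⇒ only even powers of y.
Then, reading off the gridlines: among the integer gridlines, it crosses the z-axis at z ∈ {-1, 1}.
Finally, matching integer coefficients to the picture gives p.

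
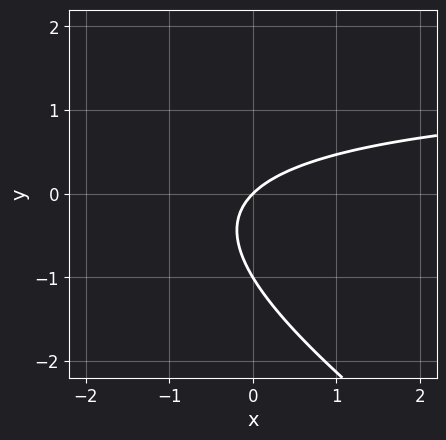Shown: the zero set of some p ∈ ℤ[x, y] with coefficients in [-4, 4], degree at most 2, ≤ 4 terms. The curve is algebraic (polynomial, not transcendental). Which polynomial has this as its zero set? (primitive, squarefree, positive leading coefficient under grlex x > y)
2*x*y + 3*y^2 - 3*x + 3*y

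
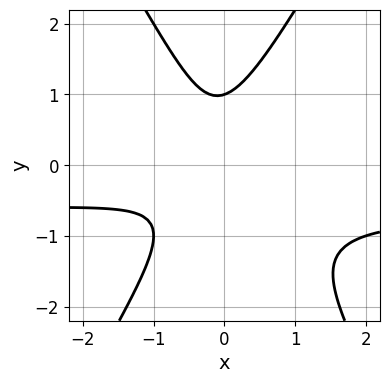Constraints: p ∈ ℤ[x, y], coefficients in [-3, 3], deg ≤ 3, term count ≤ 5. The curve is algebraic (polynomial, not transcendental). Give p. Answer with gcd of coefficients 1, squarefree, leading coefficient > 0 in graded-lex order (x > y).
3*x^2*y - y^3 + 2*x^2 + x + 1

First, degree: the shape is more complex than any degree-2 curve, so deg p = 3.
Next, against the integer gridlines: the curve avoids every integer x-axis point in the box; one y-axis crossing is at y = 1.
Finally, putting this together gives p.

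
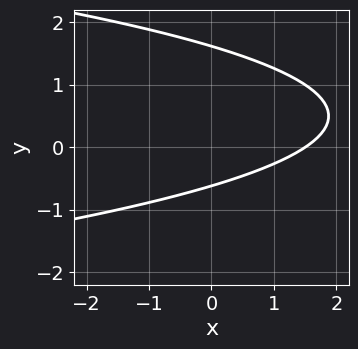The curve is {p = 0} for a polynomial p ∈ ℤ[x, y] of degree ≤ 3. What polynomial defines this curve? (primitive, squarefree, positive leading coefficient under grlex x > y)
Degree: a generic line meets the curve in up to 2 points, so deg p = 2.
Solving for integer coefficients yields p as stated.

3*y^2 + 2*x - 3*y - 3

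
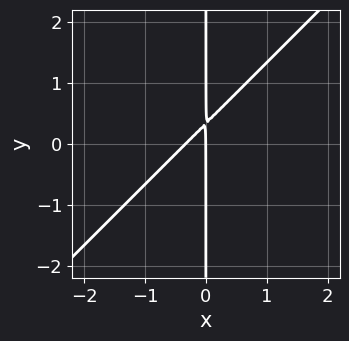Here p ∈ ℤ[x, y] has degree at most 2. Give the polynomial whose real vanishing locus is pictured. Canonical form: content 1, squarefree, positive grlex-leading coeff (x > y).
First, deg p = 2. No degree-1 curve has this shape.
Next, reading off the gridlines: one x-axis crossing is at x = 0; the visible y-axis segment lies entirely on the curve.
Finally, assembling these constraints gives the stated polynomial.

3*x^2 - 3*x*y + x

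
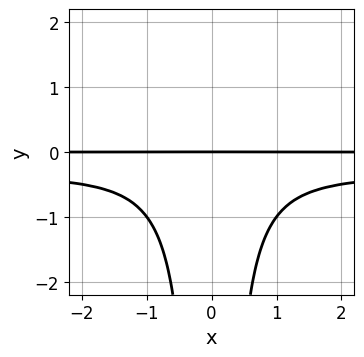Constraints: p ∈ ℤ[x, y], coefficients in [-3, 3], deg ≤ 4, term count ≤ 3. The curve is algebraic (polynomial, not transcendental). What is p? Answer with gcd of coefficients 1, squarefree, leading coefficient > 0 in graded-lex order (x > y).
3*x^2*y^2 + x^2*y + 2*y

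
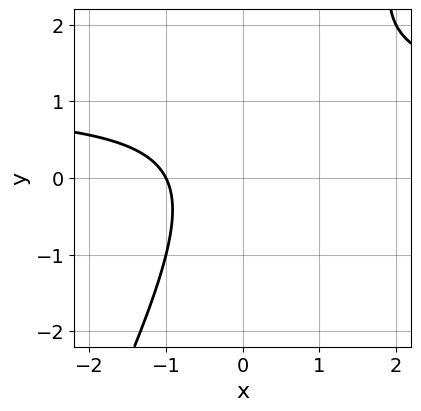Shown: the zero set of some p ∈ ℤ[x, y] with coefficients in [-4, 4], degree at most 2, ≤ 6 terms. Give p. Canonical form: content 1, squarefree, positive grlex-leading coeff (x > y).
2*x*y - y^2 - 2*x + y - 2

(a) Degree: no degree-1 curve has this shape, so deg p = 2.
(b) From the axis intercepts and sections: no y-intercept at any integer in the box; it meets the x-axis at x = -1 (among the integer gridlines).
(c) Assembling these constraints gives the stated polynomial.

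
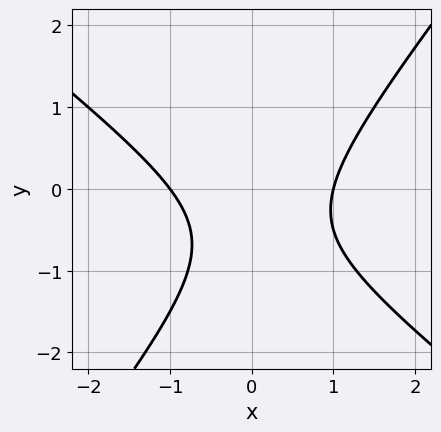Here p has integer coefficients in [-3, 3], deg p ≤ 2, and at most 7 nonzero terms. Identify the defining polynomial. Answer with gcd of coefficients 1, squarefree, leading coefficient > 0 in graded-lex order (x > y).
First, deg p = 2. A generic line meets the curve in up to 2 points.
Then, from the visible intercepts: no y-intercept at any integer in the box; among the integer gridlines, it crosses the x-axis at x ∈ {-1, 1}.
Finally, solving for integer coefficients yields p as stated.

2*x^2 + x*y - 2*y^2 - 2*y - 2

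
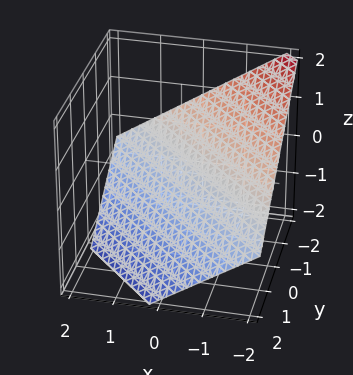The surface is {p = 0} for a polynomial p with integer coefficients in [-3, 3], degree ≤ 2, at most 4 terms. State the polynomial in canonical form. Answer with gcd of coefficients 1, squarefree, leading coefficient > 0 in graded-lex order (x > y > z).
2*x + 2*y + 3*z + 2

1. The degree is 1 — the surface is flat (a plane).
2. From the visible intercepts: one y-axis crossing is at y = -1; one x-axis crossing is at x = -1.
3. Together with the visible shape, these determine p as stated.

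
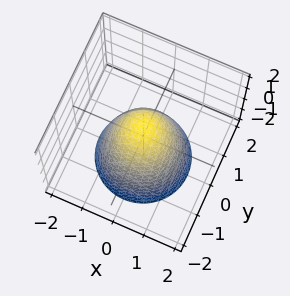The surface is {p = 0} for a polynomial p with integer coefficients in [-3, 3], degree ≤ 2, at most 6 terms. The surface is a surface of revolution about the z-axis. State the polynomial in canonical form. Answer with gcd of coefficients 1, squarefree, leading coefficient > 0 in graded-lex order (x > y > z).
deg p = 2. A generic line meets the surface in up to 2 points.
By symmetry, every cross-section ⟂ z is a circle, so x, y appear only via x² + y².
From the axis intercepts and sections: a circular section at z = 0 has radius between 0 and 1; one z-axis crossing is at z = 1.
Assembling these constraints gives the stated polynomial.

3*x^2 + 3*y^2 + 2*z - 2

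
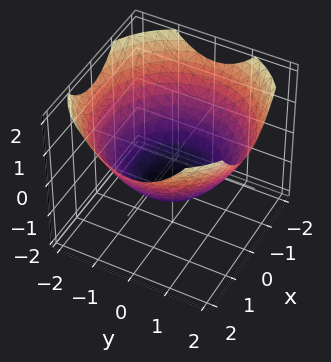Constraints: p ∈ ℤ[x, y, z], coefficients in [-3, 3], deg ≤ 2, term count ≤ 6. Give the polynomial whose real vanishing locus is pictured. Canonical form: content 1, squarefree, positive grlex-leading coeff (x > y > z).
x^2 + y^2 - 2*z - 2

1. The degree is 2 — the shape is more complex than any degree-1 surface.
2. By symmetry, the surface is invariant under rotation about z: p = q(x² + y², z).
3. Reading off the gridlines: a circular section at z = 0 has radius between 1 and 2; it meets the z-axis at z = -1 (among the integer gridlines).
4. Fitting integer coefficients to these (and the overall shape) gives p.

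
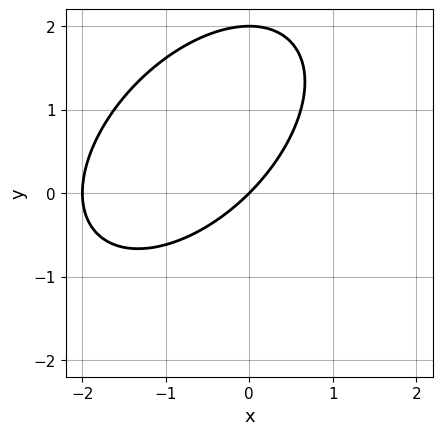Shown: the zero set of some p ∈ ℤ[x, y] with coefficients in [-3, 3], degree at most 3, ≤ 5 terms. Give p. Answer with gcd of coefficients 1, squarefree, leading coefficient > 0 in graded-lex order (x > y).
x^2 - x*y + y^2 + 2*x - 2*y

First, the degree is 2 — the shape is more complex than any degree-1 curve.
Then, observable constraints: the x-axis gridline crossings are at x ∈ {-2, 0}; the y-axis gridline crossings are at y ∈ {0, 2}.
Finally, assembling these constraints gives the stated polynomial.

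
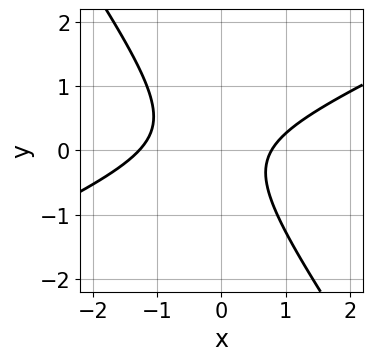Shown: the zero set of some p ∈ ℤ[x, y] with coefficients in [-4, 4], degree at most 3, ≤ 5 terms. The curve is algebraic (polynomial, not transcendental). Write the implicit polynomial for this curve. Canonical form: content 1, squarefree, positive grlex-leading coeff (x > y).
2*x^2 - 3*x*y - 3*y^2 + x - 2

1. Degree: a generic line meets the curve in up to 2 points, so deg p = 2.
2. Against the integer gridlines: it misses every integer gridline on the y-axis.
3. Solving for integer coefficients yields p as stated.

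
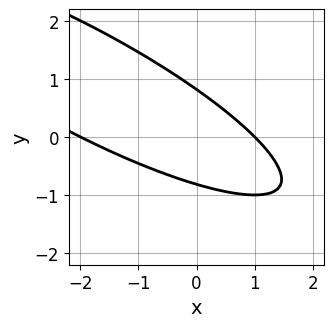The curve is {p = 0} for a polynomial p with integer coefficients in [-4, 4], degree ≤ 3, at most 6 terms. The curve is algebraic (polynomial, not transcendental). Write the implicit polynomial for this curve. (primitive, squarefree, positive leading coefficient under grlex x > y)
First, degree: the shape is more complex than any degree-1 curve, so deg p = 2.
Next, reading off the gridlines: among the integer gridlines, it crosses the x-axis at x ∈ {-2, 1}.
Finally, putting this together gives p.

x^2 + 3*x*y + 3*y^2 + x - 2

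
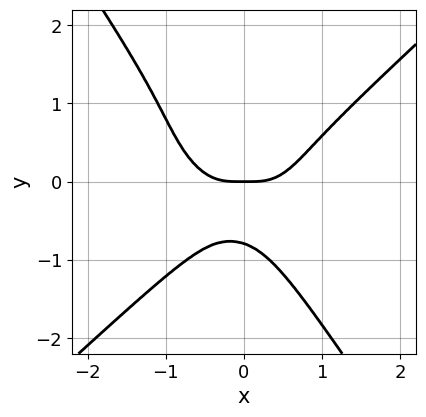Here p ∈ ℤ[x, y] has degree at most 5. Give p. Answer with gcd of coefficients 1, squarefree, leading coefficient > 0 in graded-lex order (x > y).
1. Degree: the shape is more complex than any degree-3 curve, so deg p = 4.
2. Observable constraints: one y-axis crossing is at y = 0; one x-axis crossing is at x = 0.
3. Matching integer coefficients to the picture gives p.

3*x^4 - 2*x*y^3 - 2*y^4 - 3*x^2*y - y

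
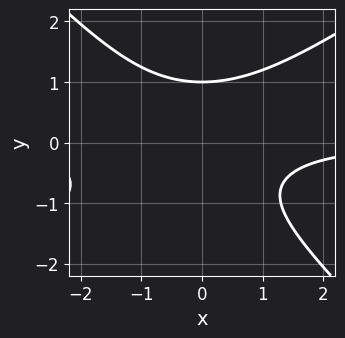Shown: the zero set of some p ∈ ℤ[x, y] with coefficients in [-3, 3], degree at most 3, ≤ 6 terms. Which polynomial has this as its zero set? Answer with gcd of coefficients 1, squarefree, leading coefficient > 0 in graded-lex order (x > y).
1. The degree is 3 — a generic line meets the curve in up to 3 points.
2. Observable constraints: it meets the y-axis at y = 1 (among the integer gridlines); it misses every integer gridline on the x-axis.
3. The integer polynomial consistent with all of this is the stated p.

2*x^2*y - x*y^2 - 3*y^3 + x*y + 3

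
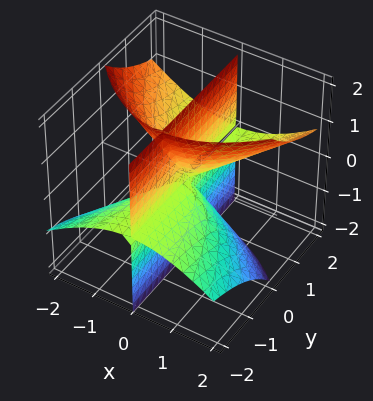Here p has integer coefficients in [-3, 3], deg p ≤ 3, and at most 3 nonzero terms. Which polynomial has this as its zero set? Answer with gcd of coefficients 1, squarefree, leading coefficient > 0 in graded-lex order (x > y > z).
(a) The picture has 3 separate pieces. They look like related sheets of one shape, so recover p as a whole.
(b) The degree is 3 — the shape is more complex than any degree-2 surface.
(c) From the axis intercepts and sections: every point of the z-axis in the box is on the surface; one x-axis crossing is at x = 0; the visible y-axis segment lies entirely on the surface.
(d) These observations pin down the coefficients.

x^3 - 2*x*y*z - x*z^2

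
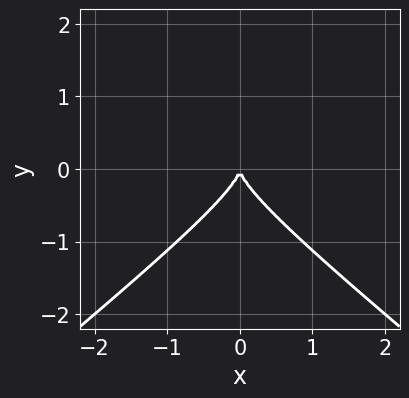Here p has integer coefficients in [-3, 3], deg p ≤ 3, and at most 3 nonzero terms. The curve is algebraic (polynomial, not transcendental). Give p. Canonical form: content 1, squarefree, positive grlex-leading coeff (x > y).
2*x^2*y - 3*y^3 - 2*x^2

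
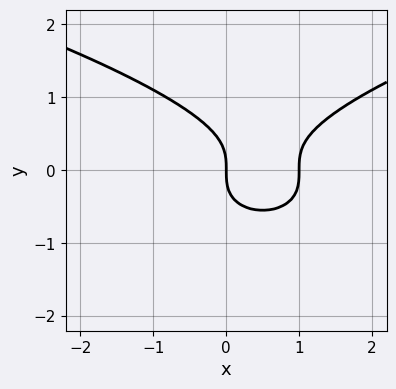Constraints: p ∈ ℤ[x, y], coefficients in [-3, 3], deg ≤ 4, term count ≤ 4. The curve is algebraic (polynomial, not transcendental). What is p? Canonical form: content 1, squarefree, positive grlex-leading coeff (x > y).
(a) The degree is 3 — no degree-2 curve has this shape.
(b) Checking where it meets the axes: it crosses the y-axis at the gridline y = 0; among the integer gridlines, it crosses the x-axis at x ∈ {0, 1}.
(c) Putting this together gives p.

3*y^3 - 2*x^2 + 2*x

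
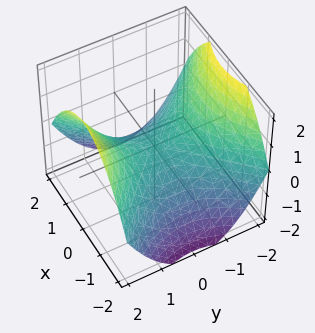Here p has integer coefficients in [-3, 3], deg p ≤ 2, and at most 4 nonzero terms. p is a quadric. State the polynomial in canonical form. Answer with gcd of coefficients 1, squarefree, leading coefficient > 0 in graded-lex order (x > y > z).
x^2 - y^2 + 2*z

(a) The degree is 2 — a saddle surface; a quadric.
(b) Symmetries: mirror symmetry x ↦ −x ⇒ only even powers of x; the y ↦ −y reflection is a symmetry, so y appears only in even powers.
(c) Checking where it meets the axes: it meets the z-axis at z = 0 (among the integer gridlines); one y-axis crossing is at y = 0; one x-axis crossing is at x = 0.
(d) Assembling these constraints gives the stated polynomial.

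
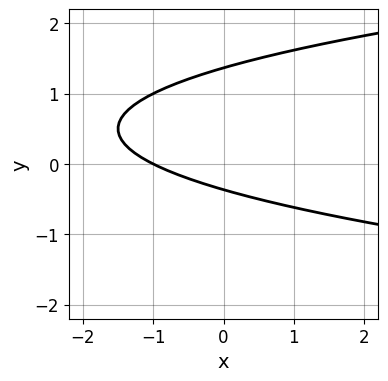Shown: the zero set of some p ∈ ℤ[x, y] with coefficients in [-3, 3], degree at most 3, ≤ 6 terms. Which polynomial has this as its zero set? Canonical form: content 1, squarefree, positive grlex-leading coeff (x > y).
2*y^2 - x - 2*y - 1

1. Degree: a generic line meets the curve in up to 2 points, so deg p = 2.
2. Checking where it meets the axes: it crosses the x-axis at the gridline x = -1.
3. Together with the visible shape, these determine p as stated.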